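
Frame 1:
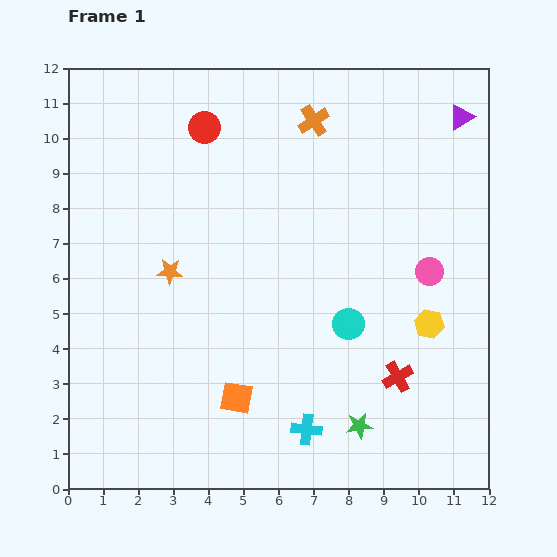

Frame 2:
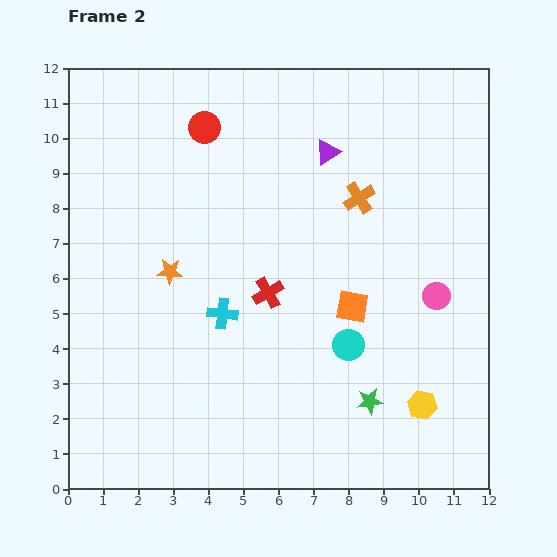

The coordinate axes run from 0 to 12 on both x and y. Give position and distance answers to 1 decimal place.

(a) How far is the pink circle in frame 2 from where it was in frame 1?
0.7

The pink circle moved from (10.3, 6.2) to (10.5, 5.5), a distance of √(0.2² + 0.7²) ≈ 0.7.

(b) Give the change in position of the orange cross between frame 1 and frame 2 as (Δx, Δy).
(1.3, -2.2)

The orange cross was at (7.0, 10.5) in frame 1 and (8.3, 8.3) in frame 2.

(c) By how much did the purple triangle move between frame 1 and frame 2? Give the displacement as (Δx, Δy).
(-3.8, -1.0)

The purple triangle was at (11.2, 10.6) in frame 1 and (7.4, 9.6) in frame 2.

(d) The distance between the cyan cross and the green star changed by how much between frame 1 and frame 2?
+3.4

Distance in frame 1: 1.5. Distance in frame 2: 4.9.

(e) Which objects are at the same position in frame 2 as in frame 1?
the red circle, the orange star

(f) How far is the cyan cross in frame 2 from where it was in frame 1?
4.1

The cyan cross moved from (6.8, 1.7) to (4.4, 5.0), a distance of √(2.4² + 3.3²) ≈ 4.1.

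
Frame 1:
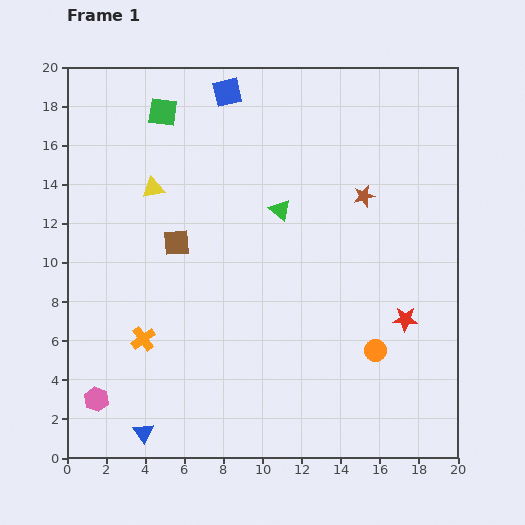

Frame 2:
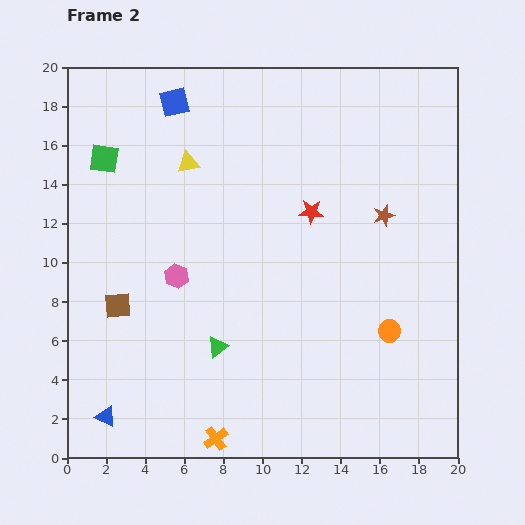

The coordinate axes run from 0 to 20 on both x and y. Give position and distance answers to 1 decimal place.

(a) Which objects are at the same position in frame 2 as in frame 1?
none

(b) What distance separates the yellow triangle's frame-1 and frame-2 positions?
2.2

The yellow triangle moved from (4.4, 13.8) to (6.2, 15.1), a distance of √(1.8² + 1.3²) ≈ 2.2.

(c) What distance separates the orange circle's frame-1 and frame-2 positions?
1.2

The orange circle moved from (15.8, 5.5) to (16.5, 6.5), a distance of √(0.7² + 1.0²) ≈ 1.2.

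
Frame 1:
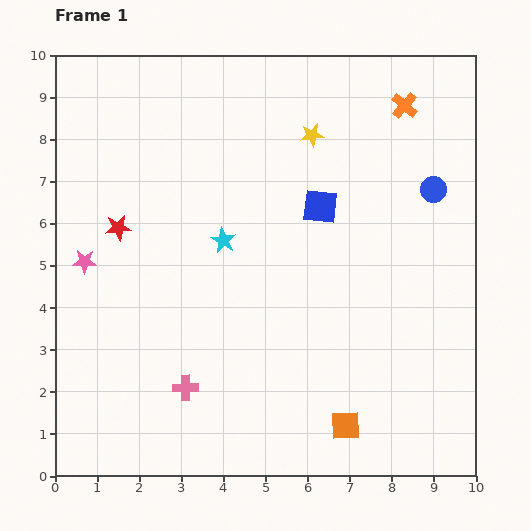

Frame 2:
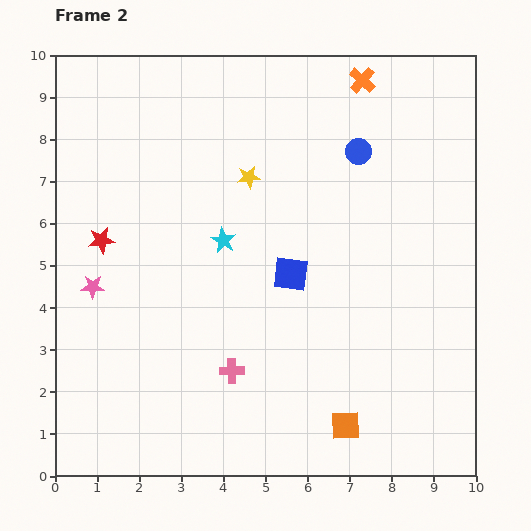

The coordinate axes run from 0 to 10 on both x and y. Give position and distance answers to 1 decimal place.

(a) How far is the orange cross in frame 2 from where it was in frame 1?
1.2

The orange cross moved from (8.3, 8.8) to (7.3, 9.4), a distance of √(1.0² + 0.6²) ≈ 1.2.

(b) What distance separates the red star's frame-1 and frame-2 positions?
0.5

The red star moved from (1.5, 5.9) to (1.1, 5.6), a distance of √(0.4² + 0.3²) ≈ 0.5.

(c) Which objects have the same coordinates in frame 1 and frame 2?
the orange square, the cyan star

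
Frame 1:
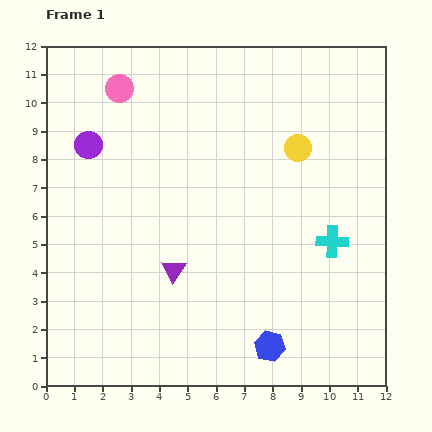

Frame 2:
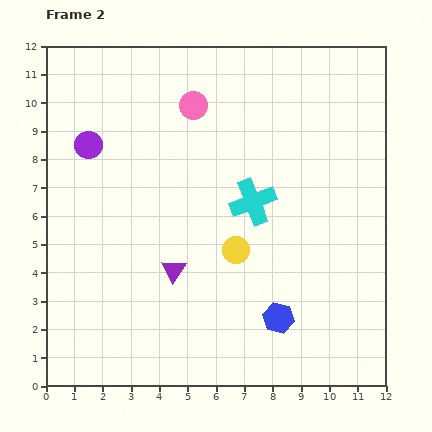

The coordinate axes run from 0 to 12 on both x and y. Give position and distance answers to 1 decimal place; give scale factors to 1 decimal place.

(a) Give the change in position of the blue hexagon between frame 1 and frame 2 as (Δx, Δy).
(0.3, 1.0)

The blue hexagon was at (7.9, 1.4) in frame 1 and (8.2, 2.4) in frame 2.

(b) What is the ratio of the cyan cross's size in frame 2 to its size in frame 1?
1.5×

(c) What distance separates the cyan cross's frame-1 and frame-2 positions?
3.1

The cyan cross moved from (10.1, 5.1) to (7.3, 6.5), a distance of √(2.8² + 1.4²) ≈ 3.1.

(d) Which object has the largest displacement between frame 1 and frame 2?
the yellow circle

(moved 4.2; next 3.1)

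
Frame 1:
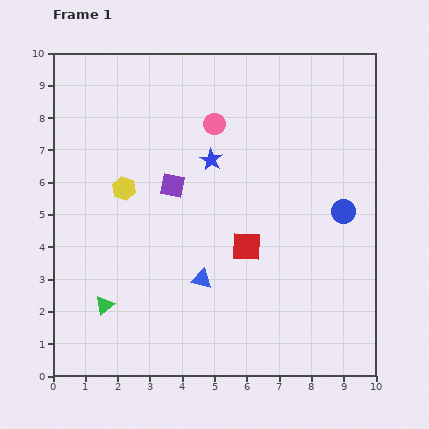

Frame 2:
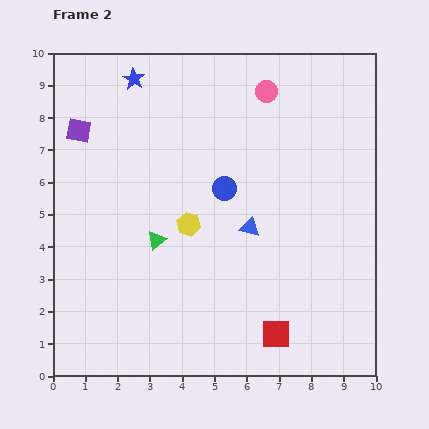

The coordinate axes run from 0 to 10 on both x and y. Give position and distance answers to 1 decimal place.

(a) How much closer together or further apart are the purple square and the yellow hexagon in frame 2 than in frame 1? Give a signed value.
+3.0

Distance in frame 1: 1.5. Distance in frame 2: 4.5.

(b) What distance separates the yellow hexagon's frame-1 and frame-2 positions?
2.3

The yellow hexagon moved from (2.2, 5.8) to (4.2, 4.7), a distance of √(2.0² + 1.1²) ≈ 2.3.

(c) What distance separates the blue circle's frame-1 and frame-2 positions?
3.8

The blue circle moved from (9.0, 5.1) to (5.3, 5.8), a distance of √(3.7² + 0.7²) ≈ 3.8.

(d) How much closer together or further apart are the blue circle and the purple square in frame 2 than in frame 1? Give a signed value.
-0.6

Distance in frame 1: 5.4. Distance in frame 2: 4.8.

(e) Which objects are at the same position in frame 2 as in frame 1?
none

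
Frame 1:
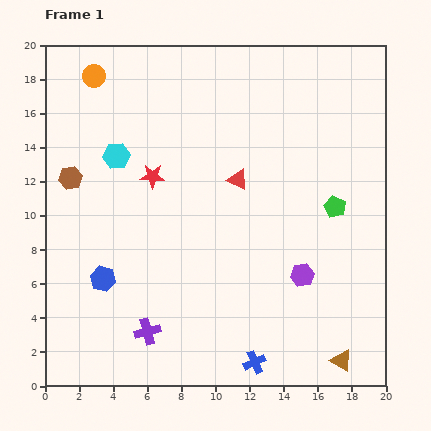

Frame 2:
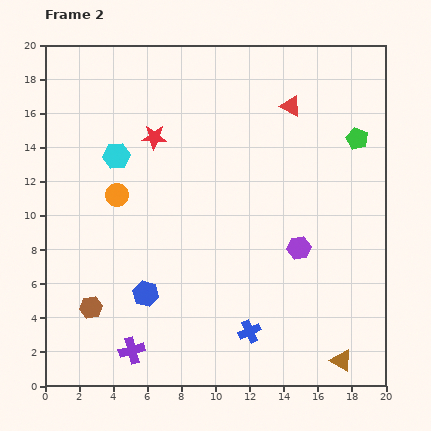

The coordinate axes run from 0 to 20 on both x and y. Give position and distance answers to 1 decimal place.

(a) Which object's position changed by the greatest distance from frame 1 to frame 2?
the brown hexagon

(moved 7.7; next 7.1)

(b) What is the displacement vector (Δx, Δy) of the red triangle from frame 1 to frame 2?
(3.1, 4.3)

The red triangle was at (11.3, 12.1) in frame 1 and (14.4, 16.4) in frame 2.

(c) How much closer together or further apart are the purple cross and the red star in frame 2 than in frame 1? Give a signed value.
+3.5

Distance in frame 1: 9.1. Distance in frame 2: 12.6.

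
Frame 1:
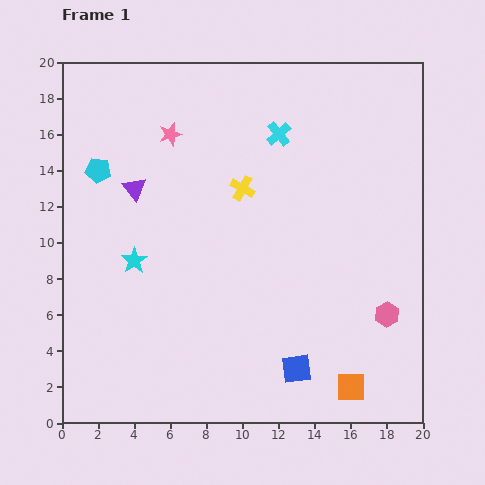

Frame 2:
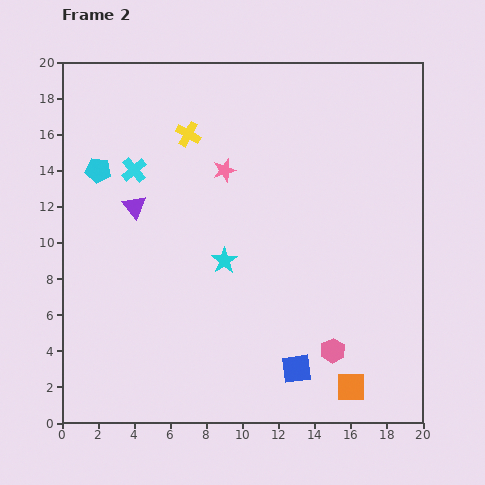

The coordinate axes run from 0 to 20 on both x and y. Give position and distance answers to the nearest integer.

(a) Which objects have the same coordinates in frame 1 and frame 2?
the orange square, the cyan pentagon, the blue square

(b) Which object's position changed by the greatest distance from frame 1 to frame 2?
the cyan cross

(moved 8; next 5)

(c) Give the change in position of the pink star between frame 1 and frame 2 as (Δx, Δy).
(3, -2)

The pink star was at (6, 16) in frame 1 and (9, 14) in frame 2.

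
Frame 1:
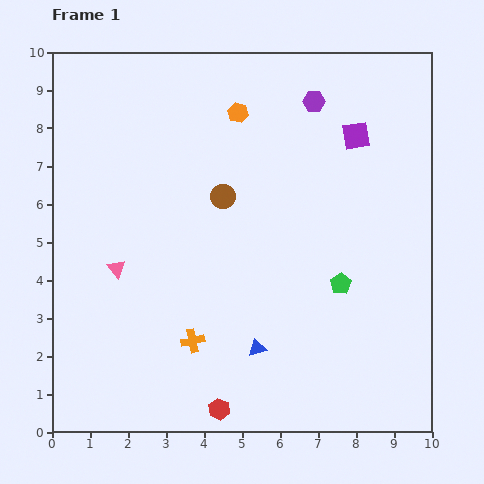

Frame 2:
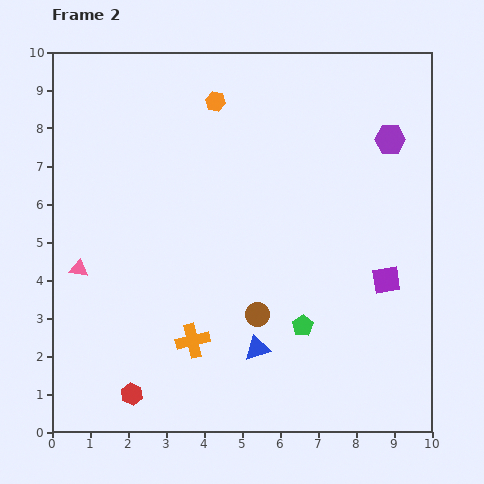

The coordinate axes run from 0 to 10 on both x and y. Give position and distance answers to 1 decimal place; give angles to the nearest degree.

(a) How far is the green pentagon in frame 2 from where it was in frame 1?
1.5

The green pentagon moved from (7.6, 3.9) to (6.6, 2.8), a distance of √(1.0² + 1.1²) ≈ 1.5.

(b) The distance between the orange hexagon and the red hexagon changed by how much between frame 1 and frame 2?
+0.2

Distance in frame 1: 7.8. Distance in frame 2: 8.0.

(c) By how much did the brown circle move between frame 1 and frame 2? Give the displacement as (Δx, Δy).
(0.9, -3.1)

The brown circle was at (4.5, 6.2) in frame 1 and (5.4, 3.1) in frame 2.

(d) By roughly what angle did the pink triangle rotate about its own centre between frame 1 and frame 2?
44° counter-clockwise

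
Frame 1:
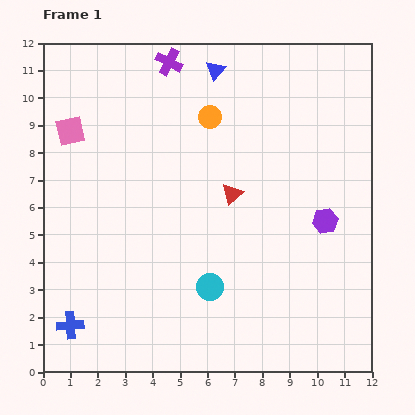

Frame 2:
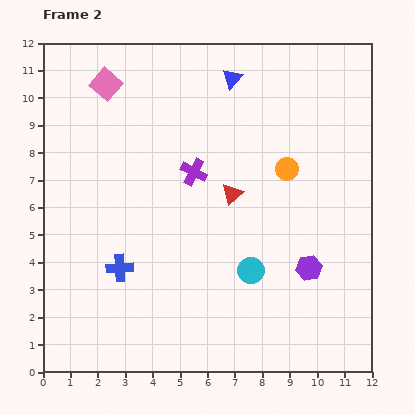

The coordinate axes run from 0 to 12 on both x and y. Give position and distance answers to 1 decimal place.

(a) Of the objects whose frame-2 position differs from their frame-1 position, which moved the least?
the blue triangle

(moved 0.7)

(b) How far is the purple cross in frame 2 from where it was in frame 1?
4.1

The purple cross moved from (4.6, 11.3) to (5.5, 7.3), a distance of √(0.9² + 4.0²) ≈ 4.1.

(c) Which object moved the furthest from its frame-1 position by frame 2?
the purple cross

(moved 4.1; next 3.4)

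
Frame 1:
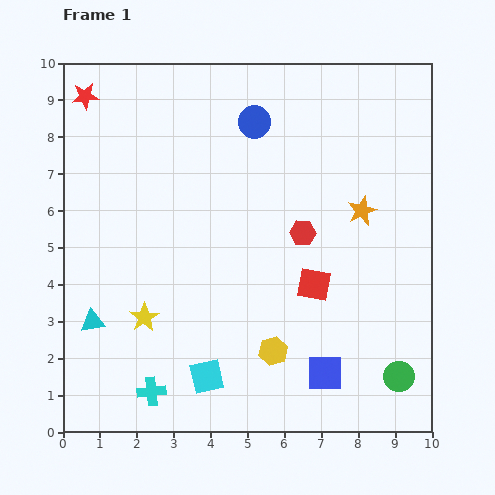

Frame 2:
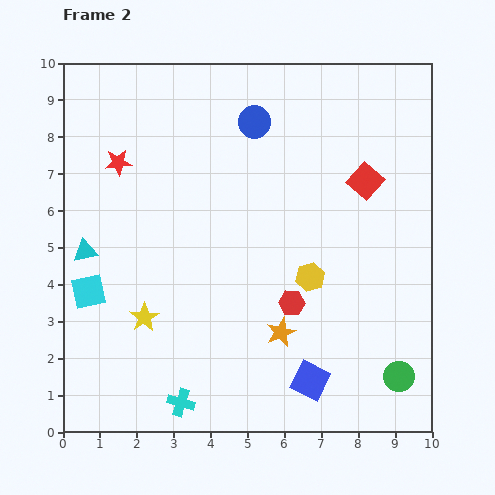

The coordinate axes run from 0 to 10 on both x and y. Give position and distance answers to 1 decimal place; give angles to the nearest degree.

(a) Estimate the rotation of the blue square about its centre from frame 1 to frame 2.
27° clockwise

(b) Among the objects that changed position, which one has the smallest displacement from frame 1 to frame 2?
the blue square

(moved 0.4)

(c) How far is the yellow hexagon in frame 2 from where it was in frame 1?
2.2

The yellow hexagon moved from (5.7, 2.2) to (6.7, 4.2), a distance of √(1.0² + 2.0²) ≈ 2.2.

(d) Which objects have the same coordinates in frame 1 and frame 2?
the blue circle, the yellow star, the green circle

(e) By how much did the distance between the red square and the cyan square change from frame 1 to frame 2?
+4.3

Distance in frame 1: 3.8. Distance in frame 2: 8.1.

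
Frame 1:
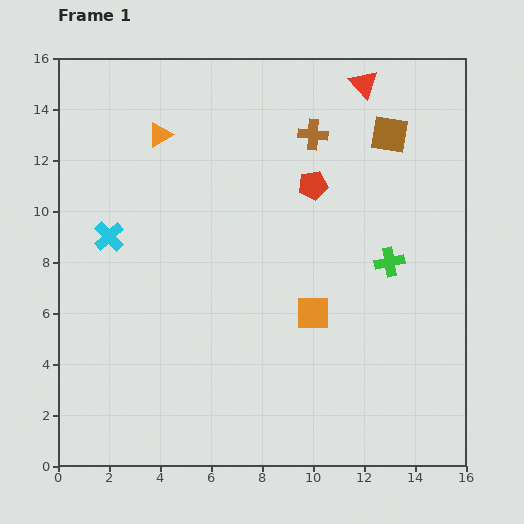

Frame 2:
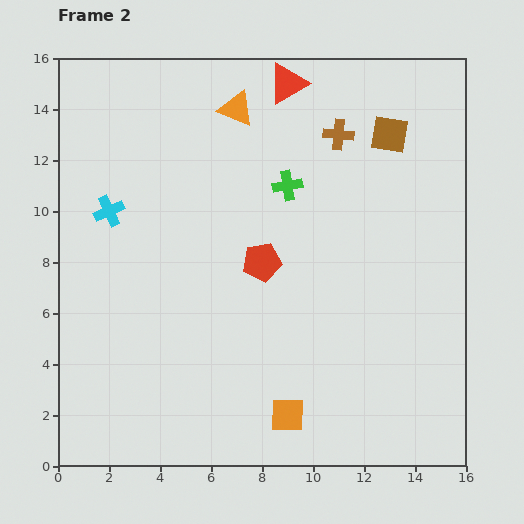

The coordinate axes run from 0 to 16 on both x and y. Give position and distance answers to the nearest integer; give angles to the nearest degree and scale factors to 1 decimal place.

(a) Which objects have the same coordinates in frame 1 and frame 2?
the brown square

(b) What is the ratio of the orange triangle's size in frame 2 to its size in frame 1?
1.5×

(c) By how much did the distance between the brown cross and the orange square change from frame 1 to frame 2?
+4

Distance in frame 1: 7. Distance in frame 2: 11.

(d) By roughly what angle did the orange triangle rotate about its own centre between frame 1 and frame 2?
53° clockwise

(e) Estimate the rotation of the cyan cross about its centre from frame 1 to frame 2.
17° clockwise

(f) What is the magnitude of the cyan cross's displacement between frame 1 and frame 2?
1

The cyan cross moved from (2, 9) to (2, 10), a distance of √(0² + 1²) ≈ 1.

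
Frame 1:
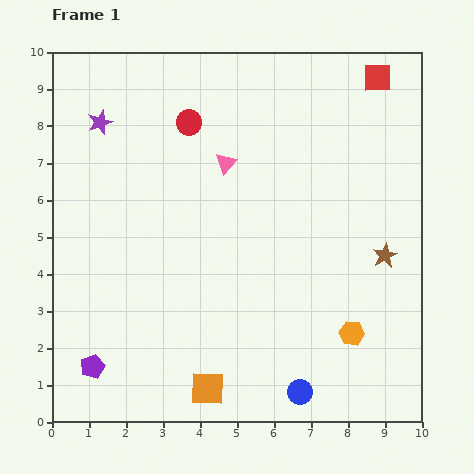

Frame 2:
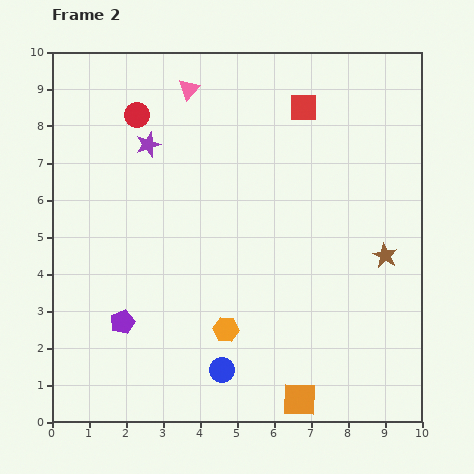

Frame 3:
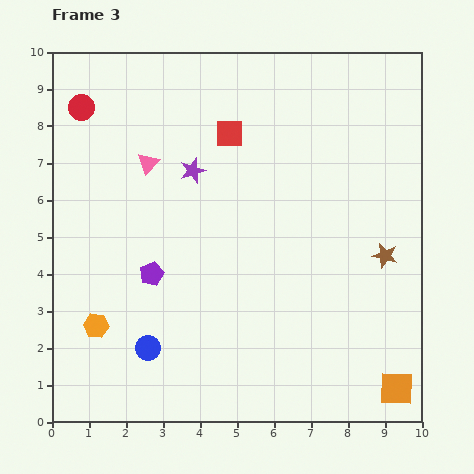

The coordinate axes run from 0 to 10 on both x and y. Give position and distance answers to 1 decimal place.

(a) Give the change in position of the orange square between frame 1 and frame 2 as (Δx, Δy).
(2.5, -0.3)

The orange square was at (4.2, 0.9) in frame 1 and (6.7, 0.6) in frame 2.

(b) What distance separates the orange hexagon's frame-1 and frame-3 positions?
6.9

The orange hexagon moved from (8.1, 2.4) to (1.2, 2.6), a distance of √(6.9² + 0.2²) ≈ 6.9.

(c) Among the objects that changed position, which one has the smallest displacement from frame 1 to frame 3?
the pink triangle

(moved 2.1)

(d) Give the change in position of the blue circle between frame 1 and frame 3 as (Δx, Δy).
(-4.1, 1.2)

The blue circle was at (6.7, 0.8) in frame 1 and (2.6, 2.0) in frame 3.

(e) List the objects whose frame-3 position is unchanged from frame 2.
the brown star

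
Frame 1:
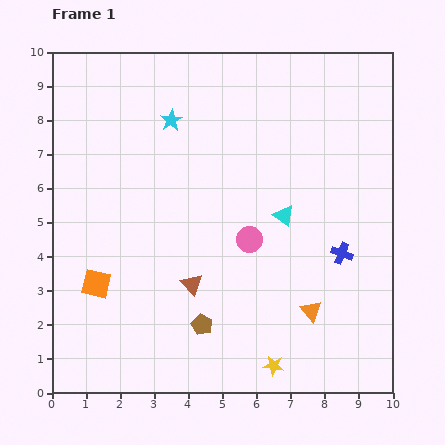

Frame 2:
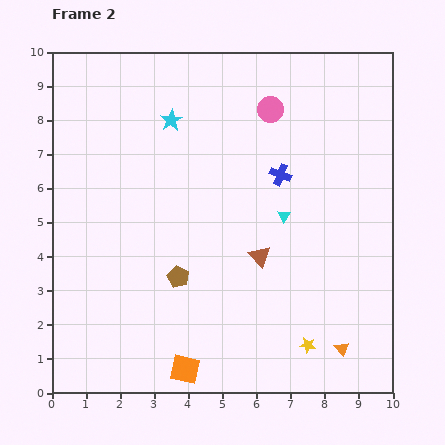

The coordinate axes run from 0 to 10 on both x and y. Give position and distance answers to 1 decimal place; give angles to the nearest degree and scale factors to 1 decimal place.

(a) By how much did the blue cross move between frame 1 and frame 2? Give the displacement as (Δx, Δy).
(-1.8, 2.3)

The blue cross was at (8.5, 4.1) in frame 1 and (6.7, 6.4) in frame 2.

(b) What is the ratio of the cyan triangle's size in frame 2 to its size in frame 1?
0.6×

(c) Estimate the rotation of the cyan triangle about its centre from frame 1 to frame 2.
28° clockwise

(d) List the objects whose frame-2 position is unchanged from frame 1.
the cyan star, the cyan triangle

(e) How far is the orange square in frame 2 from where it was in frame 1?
3.6

The orange square moved from (1.3, 3.2) to (3.9, 0.7), a distance of √(2.6² + 2.5²) ≈ 3.6.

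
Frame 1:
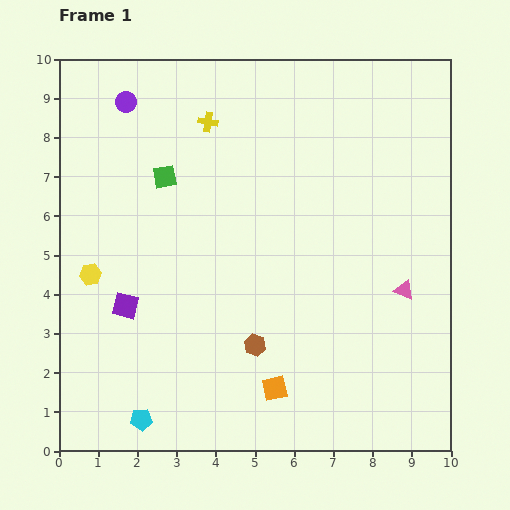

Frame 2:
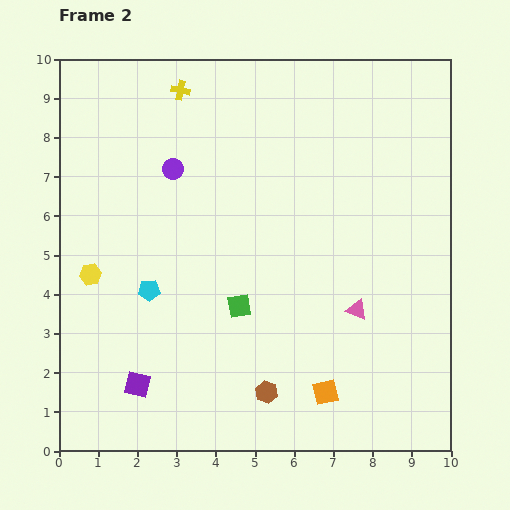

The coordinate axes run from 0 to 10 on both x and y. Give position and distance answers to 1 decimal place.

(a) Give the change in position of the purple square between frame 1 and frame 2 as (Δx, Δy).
(0.3, -2.0)

The purple square was at (1.7, 3.7) in frame 1 and (2.0, 1.7) in frame 2.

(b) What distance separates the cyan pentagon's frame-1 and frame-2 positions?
3.3

The cyan pentagon moved from (2.1, 0.8) to (2.3, 4.1), a distance of √(0.2² + 3.3²) ≈ 3.3.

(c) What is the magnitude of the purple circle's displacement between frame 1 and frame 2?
2.1

The purple circle moved from (1.7, 8.9) to (2.9, 7.2), a distance of √(1.2² + 1.7²) ≈ 2.1.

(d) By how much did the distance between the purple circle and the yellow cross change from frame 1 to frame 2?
-0.2

Distance in frame 1: 2.2. Distance in frame 2: 2.0.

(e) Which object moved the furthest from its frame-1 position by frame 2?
the green square

(moved 3.8; next 3.3)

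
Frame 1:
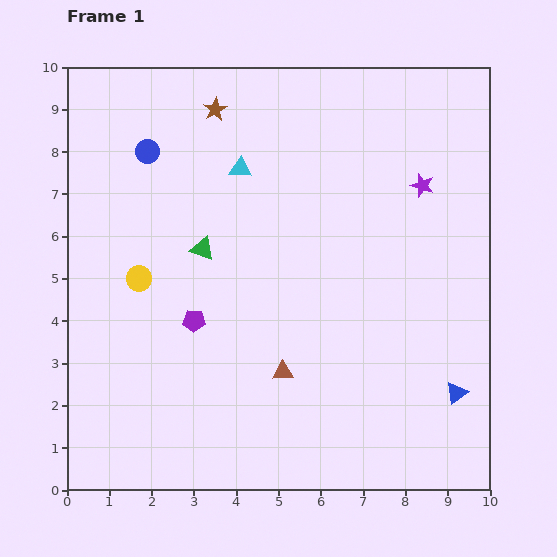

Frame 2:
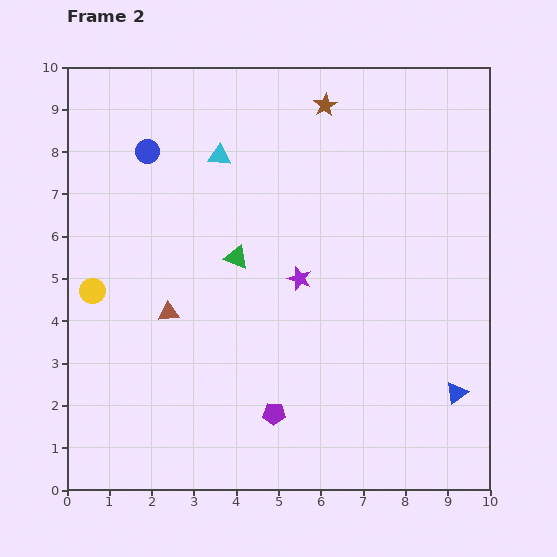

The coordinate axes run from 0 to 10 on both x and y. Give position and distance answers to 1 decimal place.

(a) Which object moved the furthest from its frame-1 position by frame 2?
the purple star

(moved 3.6; next 3.0)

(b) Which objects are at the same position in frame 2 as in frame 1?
the blue triangle, the blue circle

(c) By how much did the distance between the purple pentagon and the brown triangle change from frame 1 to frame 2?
+1.1

Distance in frame 1: 2.4. Distance in frame 2: 3.5.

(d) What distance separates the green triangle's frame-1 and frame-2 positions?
0.8

The green triangle moved from (3.2, 5.7) to (4.0, 5.5), a distance of √(0.8² + 0.2²) ≈ 0.8.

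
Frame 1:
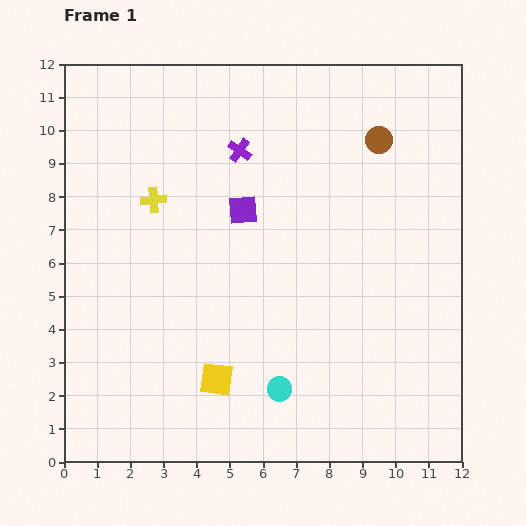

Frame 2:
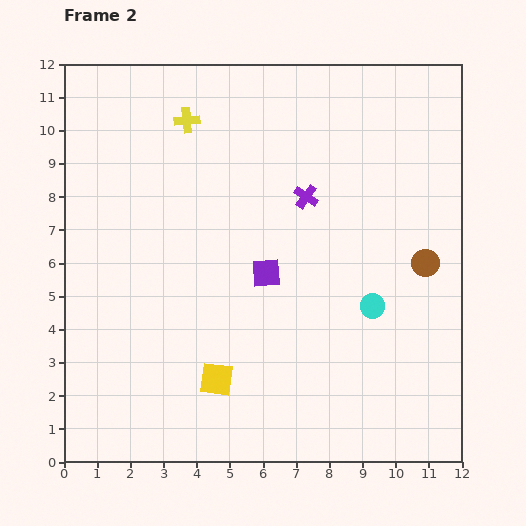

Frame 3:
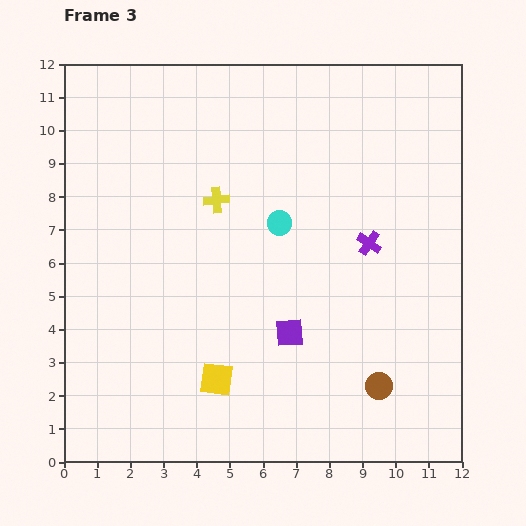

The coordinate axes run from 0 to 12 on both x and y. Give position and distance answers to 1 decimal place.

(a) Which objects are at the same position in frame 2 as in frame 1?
the yellow square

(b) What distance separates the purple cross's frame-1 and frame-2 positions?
2.4

The purple cross moved from (5.3, 9.4) to (7.3, 8.0), a distance of √(2.0² + 1.4²) ≈ 2.4.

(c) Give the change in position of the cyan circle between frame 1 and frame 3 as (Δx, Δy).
(0.0, 5.0)

The cyan circle was at (6.5, 2.2) in frame 1 and (6.5, 7.2) in frame 3.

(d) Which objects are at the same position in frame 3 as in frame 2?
the yellow square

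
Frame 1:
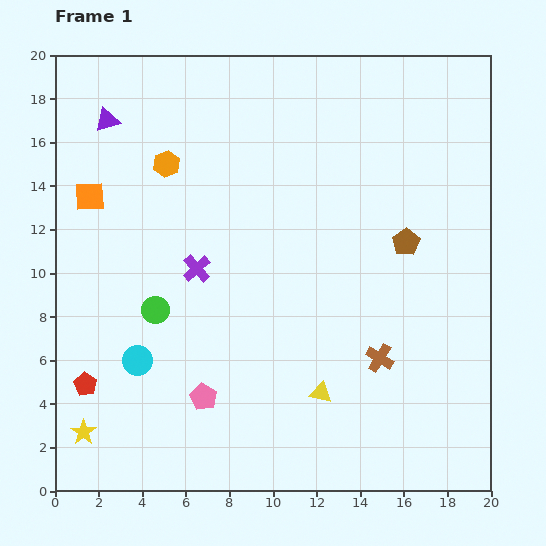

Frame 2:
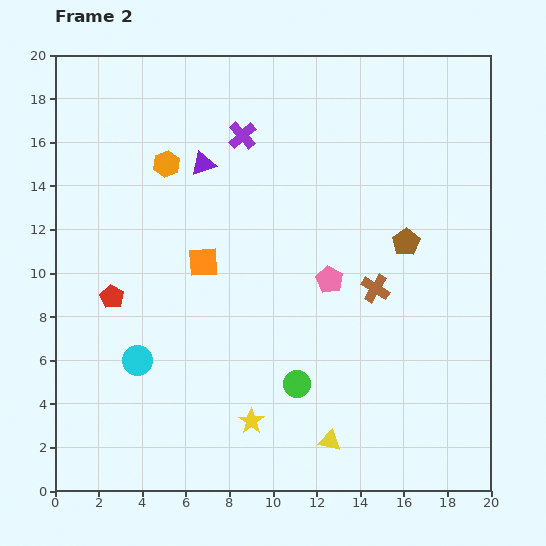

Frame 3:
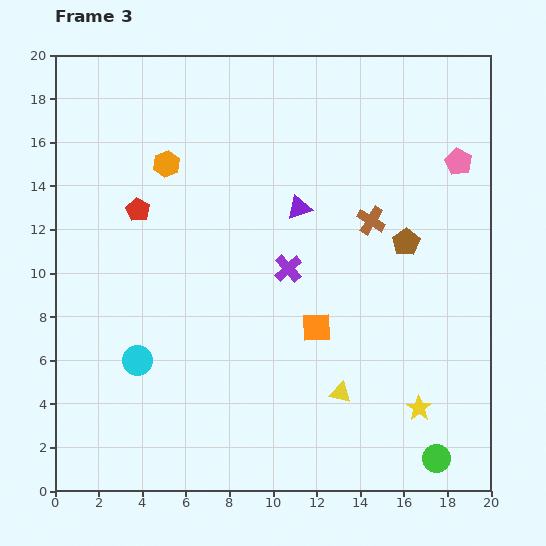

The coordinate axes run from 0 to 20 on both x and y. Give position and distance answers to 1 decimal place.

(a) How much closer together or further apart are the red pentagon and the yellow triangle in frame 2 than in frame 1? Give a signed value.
+1.2

Distance in frame 1: 10.8. Distance in frame 2: 12.0.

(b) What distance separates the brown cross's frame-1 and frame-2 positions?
3.2

The brown cross moved from (14.9, 6.1) to (14.7, 9.3), a distance of √(0.2² + 3.2²) ≈ 3.2.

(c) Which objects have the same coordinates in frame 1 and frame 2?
the brown pentagon, the orange hexagon, the cyan circle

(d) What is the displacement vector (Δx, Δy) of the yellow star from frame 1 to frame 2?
(7.7, 0.5)

The yellow star was at (1.3, 2.7) in frame 1 and (9.0, 3.2) in frame 2.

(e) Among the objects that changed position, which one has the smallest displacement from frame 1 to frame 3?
the yellow triangle

(moved 0.9)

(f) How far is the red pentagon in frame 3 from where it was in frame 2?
4.2

The red pentagon moved from (2.6, 8.9) to (3.8, 12.9), a distance of √(1.2² + 4.0²) ≈ 4.2.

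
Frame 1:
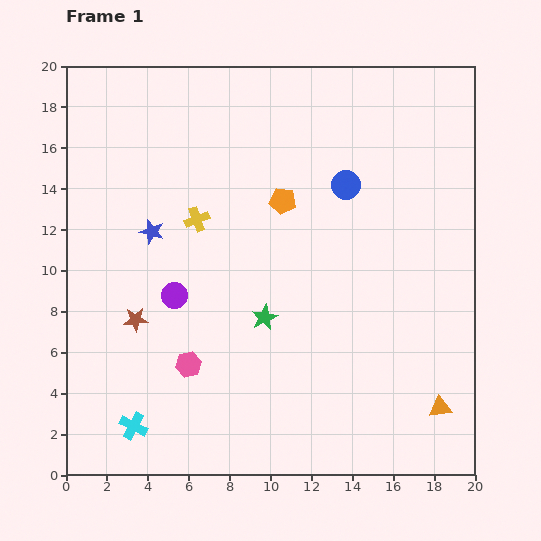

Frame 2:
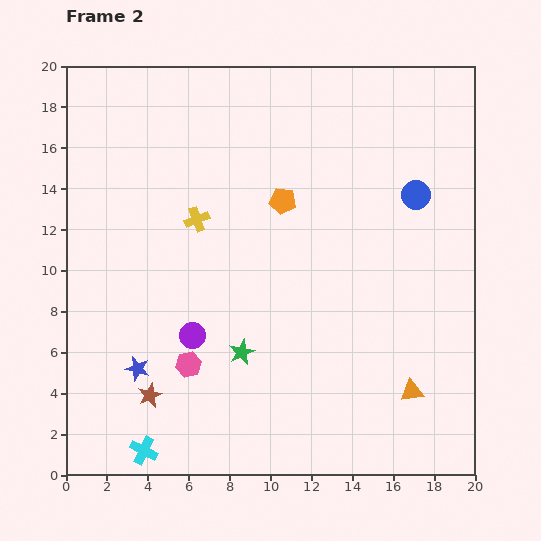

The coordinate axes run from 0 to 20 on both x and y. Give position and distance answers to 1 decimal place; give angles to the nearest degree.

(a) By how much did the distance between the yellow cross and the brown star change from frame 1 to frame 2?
+3.2

Distance in frame 1: 5.7. Distance in frame 2: 8.9.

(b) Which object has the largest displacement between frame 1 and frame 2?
the blue star

(moved 6.7; next 3.8)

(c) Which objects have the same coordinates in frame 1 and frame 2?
the yellow cross, the orange pentagon, the pink hexagon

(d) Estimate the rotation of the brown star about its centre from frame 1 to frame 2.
20° counter-clockwise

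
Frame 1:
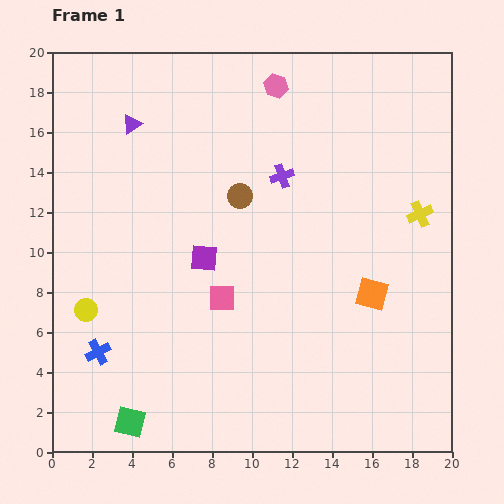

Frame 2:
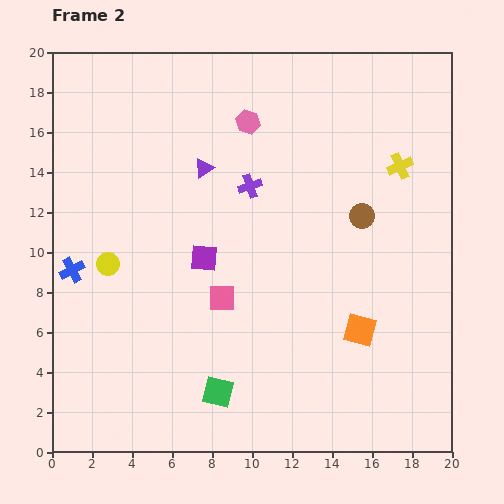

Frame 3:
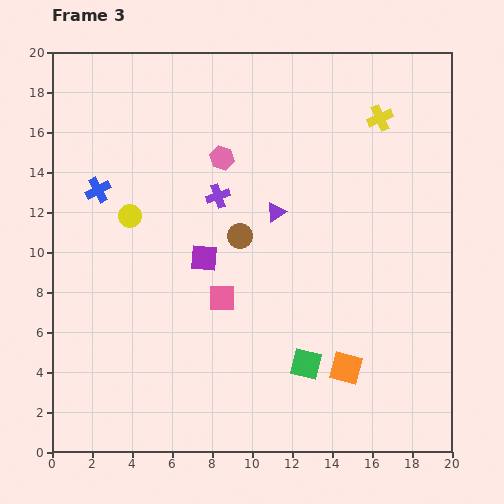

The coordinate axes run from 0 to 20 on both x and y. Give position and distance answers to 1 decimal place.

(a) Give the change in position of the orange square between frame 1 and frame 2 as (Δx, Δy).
(-0.6, -1.8)

The orange square was at (16.0, 7.9) in frame 1 and (15.4, 6.1) in frame 2.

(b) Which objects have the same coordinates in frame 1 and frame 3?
the pink square, the purple square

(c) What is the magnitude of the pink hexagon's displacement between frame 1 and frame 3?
4.5

The pink hexagon moved from (11.2, 18.3) to (8.5, 14.7), a distance of √(2.7² + 3.6²) ≈ 4.5.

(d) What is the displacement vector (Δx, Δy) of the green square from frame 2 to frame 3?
(4.4, 1.4)

The green square was at (8.3, 3.0) in frame 2 and (12.7, 4.4) in frame 3.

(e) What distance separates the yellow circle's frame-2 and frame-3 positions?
2.6

The yellow circle moved from (2.8, 9.4) to (3.9, 11.8), a distance of √(1.1² + 2.4²) ≈ 2.6.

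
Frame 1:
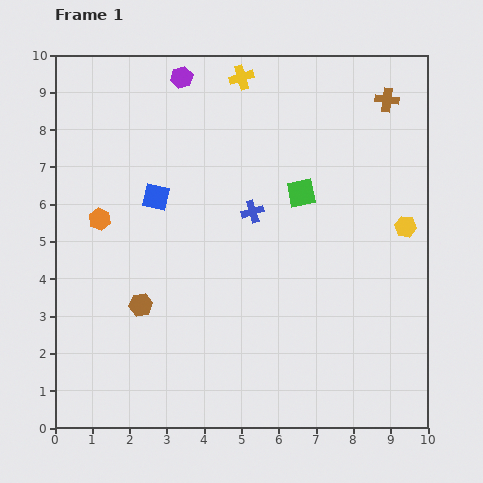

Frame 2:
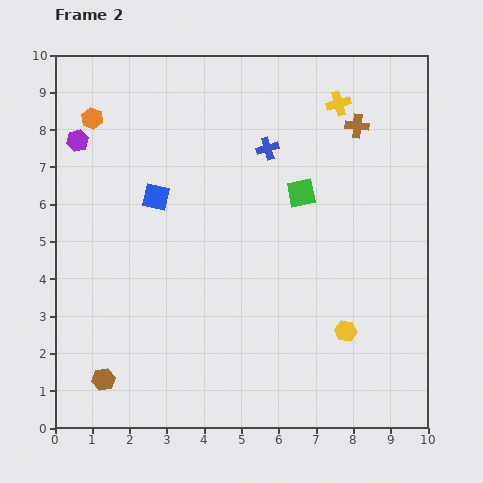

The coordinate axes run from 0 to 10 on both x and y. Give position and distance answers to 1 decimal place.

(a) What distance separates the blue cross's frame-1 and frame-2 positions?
1.7

The blue cross moved from (5.3, 5.8) to (5.7, 7.5), a distance of √(0.4² + 1.7²) ≈ 1.7.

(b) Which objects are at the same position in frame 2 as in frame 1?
the blue square, the green square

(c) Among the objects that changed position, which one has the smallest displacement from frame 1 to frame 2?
the brown cross

(moved 1.1)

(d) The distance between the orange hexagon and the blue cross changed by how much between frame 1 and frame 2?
+0.7

Distance in frame 1: 4.1. Distance in frame 2: 4.8.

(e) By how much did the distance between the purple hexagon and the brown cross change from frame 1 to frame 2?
+2.0

Distance in frame 1: 5.5. Distance in frame 2: 7.5.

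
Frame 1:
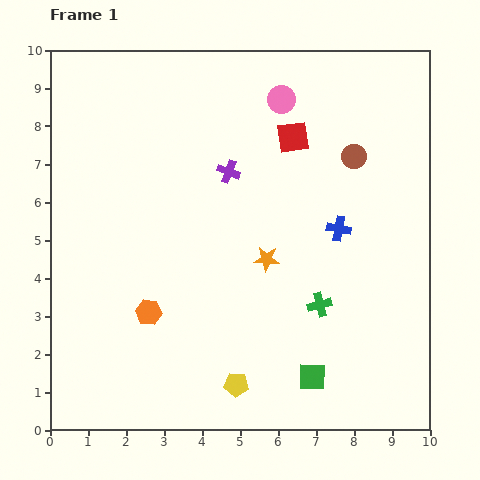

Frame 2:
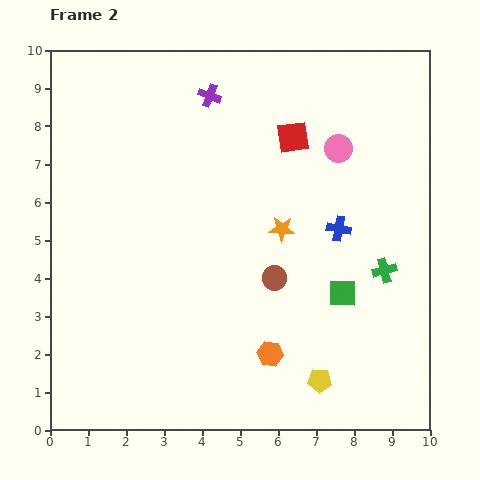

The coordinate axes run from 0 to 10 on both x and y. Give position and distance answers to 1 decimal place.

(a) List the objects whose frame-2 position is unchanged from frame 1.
the blue cross, the red square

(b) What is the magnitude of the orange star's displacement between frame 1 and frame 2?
0.9

The orange star moved from (5.7, 4.5) to (6.1, 5.3), a distance of √(0.4² + 0.8²) ≈ 0.9.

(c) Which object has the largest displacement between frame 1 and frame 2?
the brown circle

(moved 3.8; next 3.4)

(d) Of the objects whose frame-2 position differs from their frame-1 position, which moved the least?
the orange star

(moved 0.9)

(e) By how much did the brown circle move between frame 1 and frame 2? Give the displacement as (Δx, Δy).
(-2.1, -3.2)

The brown circle was at (8.0, 7.2) in frame 1 and (5.9, 4.0) in frame 2.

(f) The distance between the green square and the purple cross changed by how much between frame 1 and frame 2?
+0.5

Distance in frame 1: 5.8. Distance in frame 2: 6.3.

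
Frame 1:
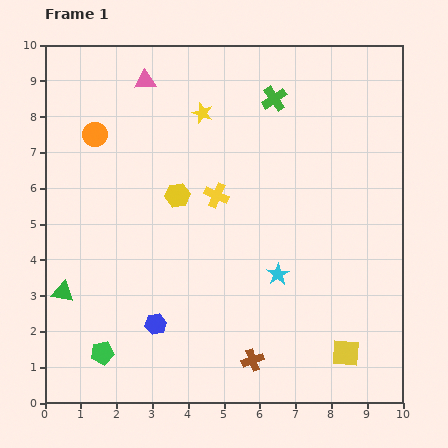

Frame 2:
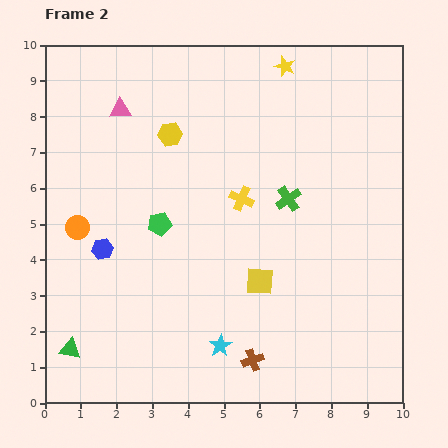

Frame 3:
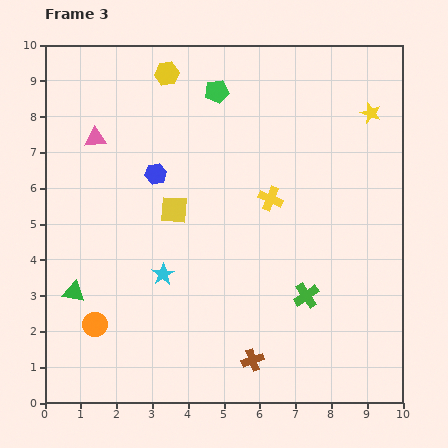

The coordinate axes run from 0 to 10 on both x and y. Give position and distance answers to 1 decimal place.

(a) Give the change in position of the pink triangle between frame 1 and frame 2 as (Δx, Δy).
(-0.7, -0.8)

The pink triangle was at (2.8, 9.0) in frame 1 and (2.1, 8.2) in frame 2.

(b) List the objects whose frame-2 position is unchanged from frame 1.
the brown cross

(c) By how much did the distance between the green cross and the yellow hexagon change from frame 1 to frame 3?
+3.5

Distance in frame 1: 3.8. Distance in frame 3: 7.3.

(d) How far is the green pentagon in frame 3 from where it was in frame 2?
4.0

The green pentagon moved from (3.2, 5.0) to (4.8, 8.7), a distance of √(1.6² + 3.7²) ≈ 4.0.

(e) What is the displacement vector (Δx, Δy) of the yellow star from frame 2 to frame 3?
(2.4, -1.3)

The yellow star was at (6.7, 9.4) in frame 2 and (9.1, 8.1) in frame 3.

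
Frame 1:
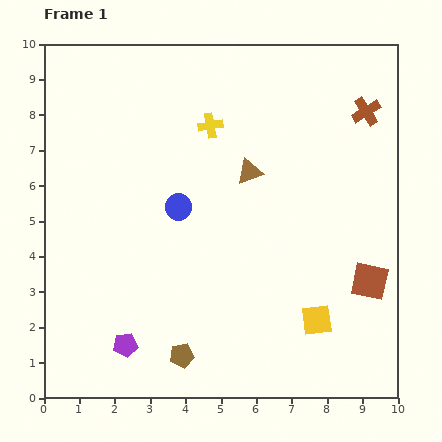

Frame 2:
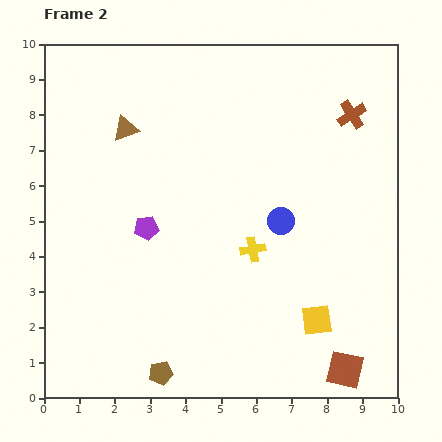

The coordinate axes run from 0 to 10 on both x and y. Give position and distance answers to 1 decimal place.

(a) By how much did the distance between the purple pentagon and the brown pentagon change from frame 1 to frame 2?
+2.5

Distance in frame 1: 1.6. Distance in frame 2: 4.1.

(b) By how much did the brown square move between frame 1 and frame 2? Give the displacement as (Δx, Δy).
(-0.7, -2.5)

The brown square was at (9.2, 3.3) in frame 1 and (8.5, 0.8) in frame 2.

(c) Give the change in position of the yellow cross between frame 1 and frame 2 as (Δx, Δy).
(1.2, -3.5)

The yellow cross was at (4.7, 7.7) in frame 1 and (5.9, 4.2) in frame 2.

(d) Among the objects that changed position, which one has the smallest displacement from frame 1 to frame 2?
the brown cross

(moved 0.4)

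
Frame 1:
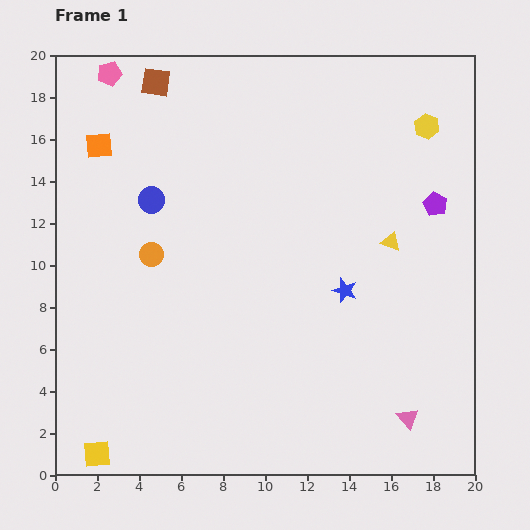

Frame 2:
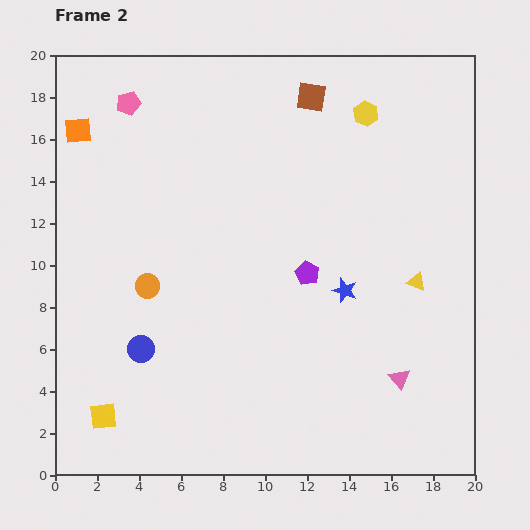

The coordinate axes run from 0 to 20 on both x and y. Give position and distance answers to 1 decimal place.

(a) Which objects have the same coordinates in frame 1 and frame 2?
the blue star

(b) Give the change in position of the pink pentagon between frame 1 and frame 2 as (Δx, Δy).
(0.9, -1.4)

The pink pentagon was at (2.6, 19.1) in frame 1 and (3.5, 17.7) in frame 2.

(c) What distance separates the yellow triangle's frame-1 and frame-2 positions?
2.2

The yellow triangle moved from (16.0, 11.1) to (17.2, 9.2), a distance of √(1.2² + 1.9²) ≈ 2.2.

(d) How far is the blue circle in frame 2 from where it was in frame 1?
7.1

The blue circle moved from (4.6, 13.1) to (4.1, 6.0), a distance of √(0.5² + 7.1²) ≈ 7.1.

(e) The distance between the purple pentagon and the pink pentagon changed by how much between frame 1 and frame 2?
-5.0

Distance in frame 1: 16.7. Distance in frame 2: 11.7.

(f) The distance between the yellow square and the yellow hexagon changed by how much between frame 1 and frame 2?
-3.0

Distance in frame 1: 22.1. Distance in frame 2: 19.1.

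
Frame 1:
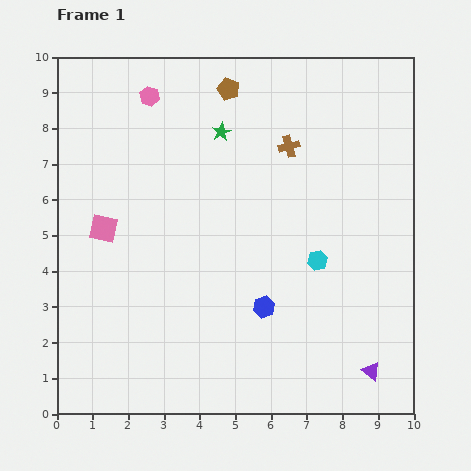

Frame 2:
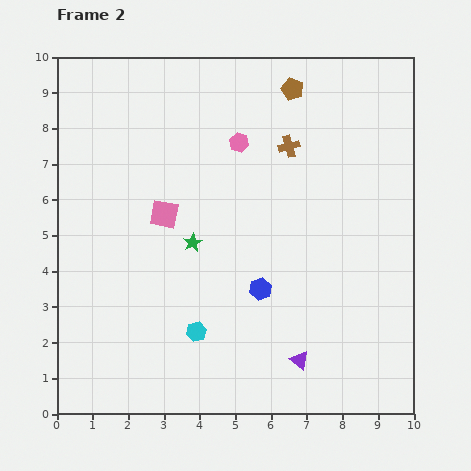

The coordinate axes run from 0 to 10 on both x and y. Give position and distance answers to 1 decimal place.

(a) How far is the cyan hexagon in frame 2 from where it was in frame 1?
3.9

The cyan hexagon moved from (7.3, 4.3) to (3.9, 2.3), a distance of √(3.4² + 2.0²) ≈ 3.9.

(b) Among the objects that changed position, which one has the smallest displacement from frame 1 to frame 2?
the blue hexagon

(moved 0.5)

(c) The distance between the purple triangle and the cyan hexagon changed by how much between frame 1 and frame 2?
-0.4

Distance in frame 1: 3.4. Distance in frame 2: 3.0.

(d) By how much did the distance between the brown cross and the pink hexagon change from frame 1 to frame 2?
-2.7

Distance in frame 1: 4.1. Distance in frame 2: 1.4.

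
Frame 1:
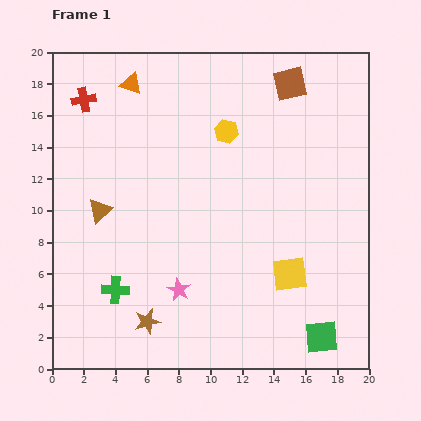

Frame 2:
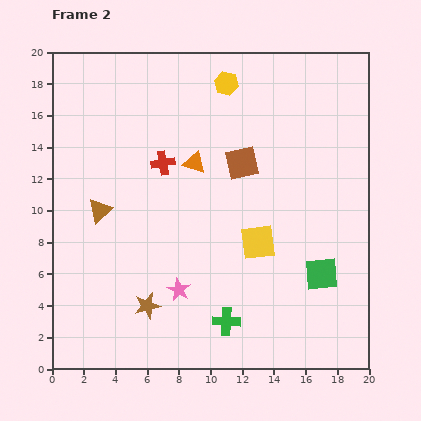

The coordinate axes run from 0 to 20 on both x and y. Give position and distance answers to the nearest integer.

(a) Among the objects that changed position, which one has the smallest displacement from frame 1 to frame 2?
the brown star

(moved 1)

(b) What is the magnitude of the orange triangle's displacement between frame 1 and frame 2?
6

The orange triangle moved from (5, 18) to (9, 13), a distance of √(4² + 5²) ≈ 6.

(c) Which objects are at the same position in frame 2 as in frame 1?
the pink star, the brown triangle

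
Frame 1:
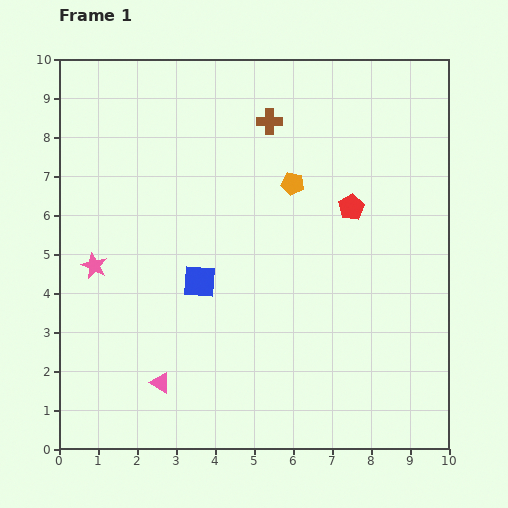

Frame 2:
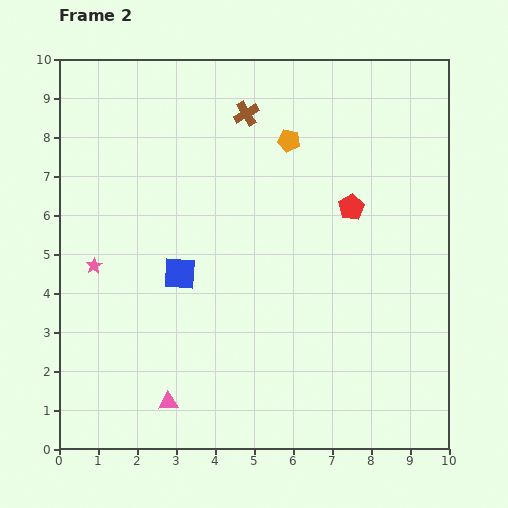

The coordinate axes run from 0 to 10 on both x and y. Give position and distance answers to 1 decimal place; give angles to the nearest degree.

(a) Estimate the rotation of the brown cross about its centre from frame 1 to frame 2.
29° counter-clockwise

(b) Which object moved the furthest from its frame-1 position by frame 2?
the orange pentagon

(moved 1.1; next 0.6)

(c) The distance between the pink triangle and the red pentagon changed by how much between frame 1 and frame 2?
+0.2

Distance in frame 1: 6.7. Distance in frame 2: 6.9.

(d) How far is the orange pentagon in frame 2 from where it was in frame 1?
1.1

The orange pentagon moved from (6.0, 6.8) to (5.9, 7.9), a distance of √(0.1² + 1.1²) ≈ 1.1.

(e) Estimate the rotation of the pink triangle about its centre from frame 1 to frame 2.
32° counter-clockwise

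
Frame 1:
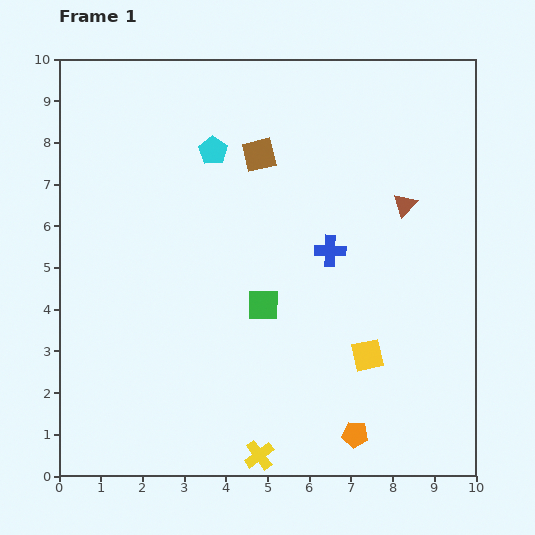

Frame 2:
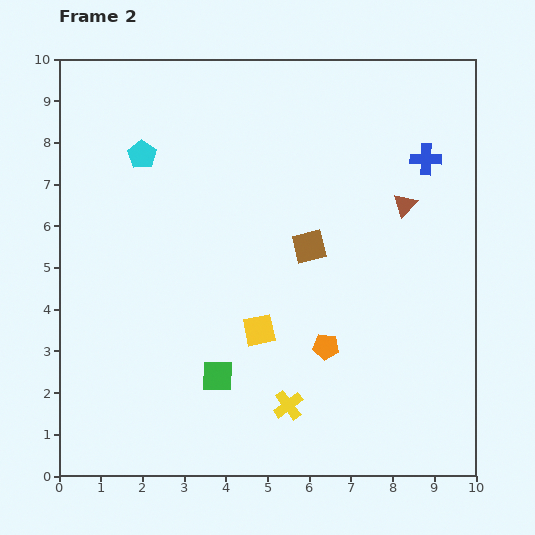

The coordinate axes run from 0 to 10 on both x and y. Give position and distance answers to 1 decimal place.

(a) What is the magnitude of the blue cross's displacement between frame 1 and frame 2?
3.2

The blue cross moved from (6.5, 5.4) to (8.8, 7.6), a distance of √(2.3² + 2.2²) ≈ 3.2.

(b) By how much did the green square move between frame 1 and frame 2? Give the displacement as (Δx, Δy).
(-1.1, -1.7)

The green square was at (4.9, 4.1) in frame 1 and (3.8, 2.4) in frame 2.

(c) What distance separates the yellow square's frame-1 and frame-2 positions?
2.7

The yellow square moved from (7.4, 2.9) to (4.8, 3.5), a distance of √(2.6² + 0.6²) ≈ 2.7.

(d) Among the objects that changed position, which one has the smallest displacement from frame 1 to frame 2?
the yellow cross

(moved 1.4)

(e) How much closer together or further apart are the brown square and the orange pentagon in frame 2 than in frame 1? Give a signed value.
-4.7

Distance in frame 1: 7.1. Distance in frame 2: 2.4.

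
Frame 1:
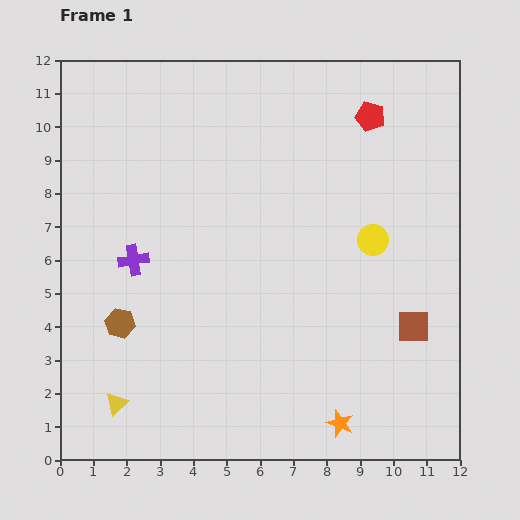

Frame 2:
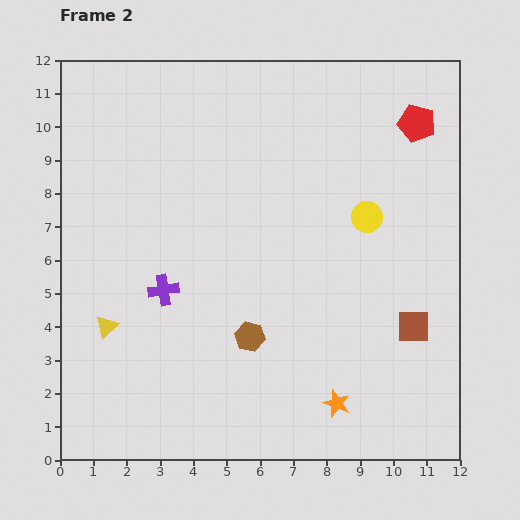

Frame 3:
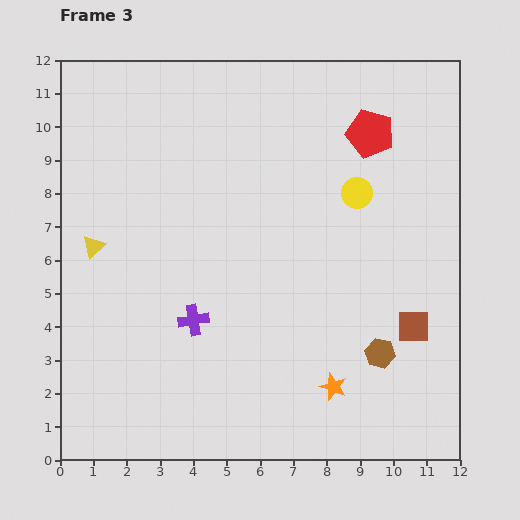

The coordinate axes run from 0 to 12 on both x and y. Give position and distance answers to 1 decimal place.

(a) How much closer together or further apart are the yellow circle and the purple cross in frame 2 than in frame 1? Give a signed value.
-0.7

Distance in frame 1: 7.2. Distance in frame 2: 6.5.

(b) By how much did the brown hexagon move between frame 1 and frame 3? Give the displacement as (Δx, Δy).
(7.8, -0.9)

The brown hexagon was at (1.8, 4.1) in frame 1 and (9.6, 3.2) in frame 3.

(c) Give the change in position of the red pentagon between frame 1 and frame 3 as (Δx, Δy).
(0.0, -0.5)

The red pentagon was at (9.3, 10.3) in frame 1 and (9.3, 9.8) in frame 3.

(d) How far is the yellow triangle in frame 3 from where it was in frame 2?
2.4

The yellow triangle moved from (1.4, 4.0) to (1.0, 6.4), a distance of √(0.4² + 2.4²) ≈ 2.4.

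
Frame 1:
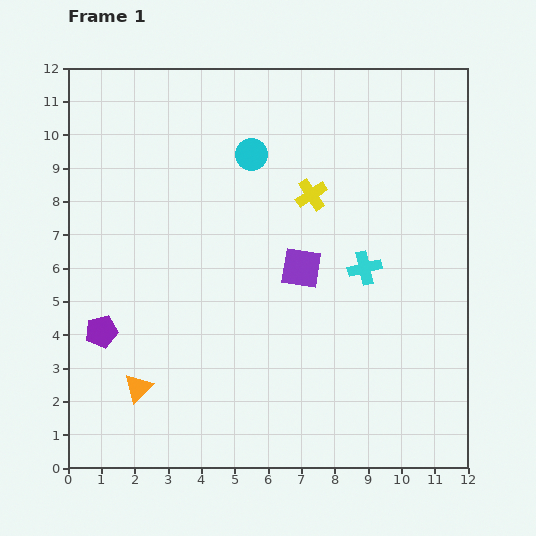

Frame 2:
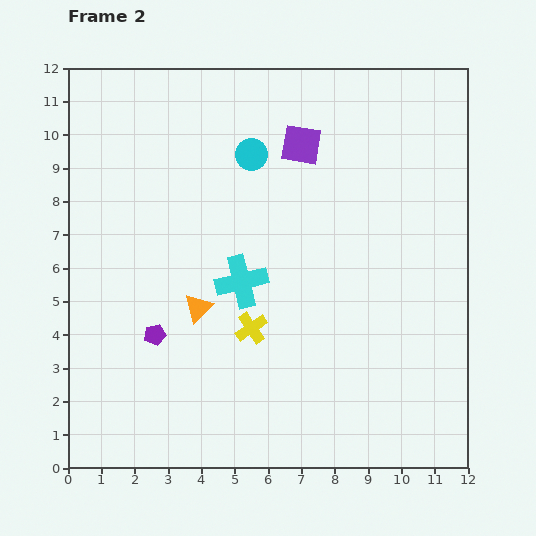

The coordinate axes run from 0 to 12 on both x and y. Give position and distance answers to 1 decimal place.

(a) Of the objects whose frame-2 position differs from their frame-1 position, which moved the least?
the purple pentagon

(moved 1.6)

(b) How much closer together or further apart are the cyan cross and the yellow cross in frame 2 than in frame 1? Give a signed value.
-1.3

Distance in frame 1: 2.7. Distance in frame 2: 1.4.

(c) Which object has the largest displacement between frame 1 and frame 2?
the yellow cross

(moved 4.4; next 3.7)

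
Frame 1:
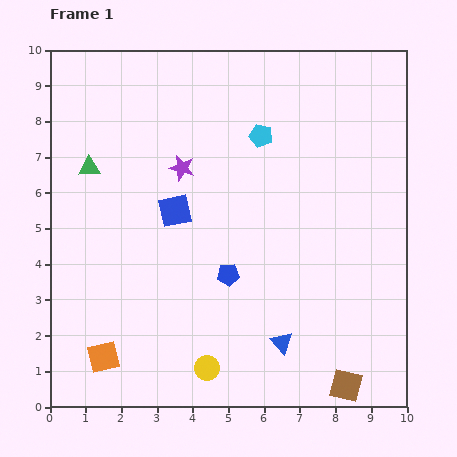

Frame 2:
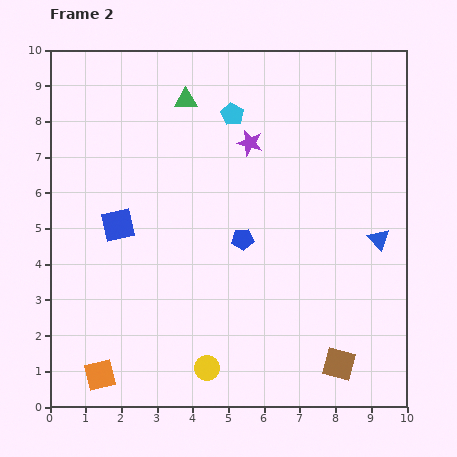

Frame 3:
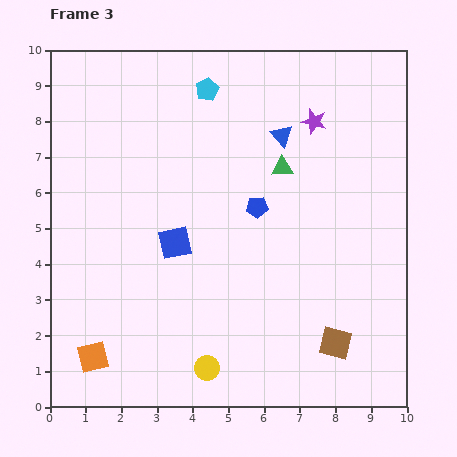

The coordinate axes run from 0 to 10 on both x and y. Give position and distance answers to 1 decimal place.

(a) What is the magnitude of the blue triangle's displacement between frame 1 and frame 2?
4.0

The blue triangle moved from (6.5, 1.8) to (9.2, 4.7), a distance of √(2.7² + 2.9²) ≈ 4.0.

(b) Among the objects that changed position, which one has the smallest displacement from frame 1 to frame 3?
the orange square

(moved 0.3)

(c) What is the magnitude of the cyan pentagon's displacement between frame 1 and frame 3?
2.0

The cyan pentagon moved from (5.9, 7.6) to (4.4, 8.9), a distance of √(1.5² + 1.3²) ≈ 2.0.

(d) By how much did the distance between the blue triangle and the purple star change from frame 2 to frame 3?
-3.5

Distance in frame 2: 4.5. Distance in frame 3: 1.0.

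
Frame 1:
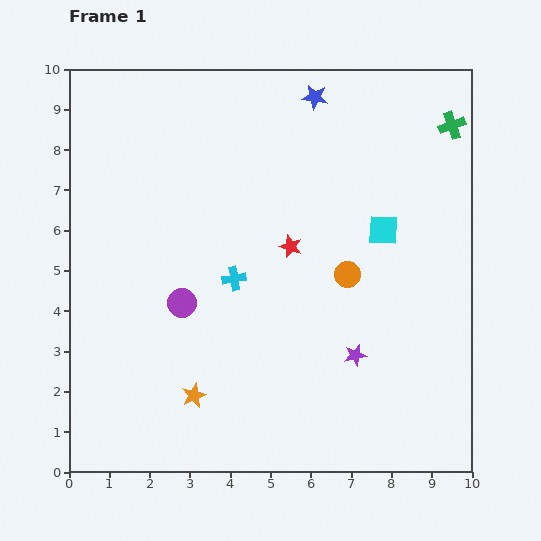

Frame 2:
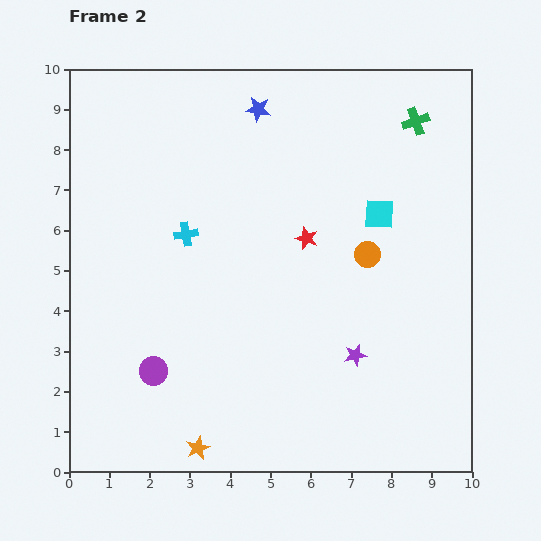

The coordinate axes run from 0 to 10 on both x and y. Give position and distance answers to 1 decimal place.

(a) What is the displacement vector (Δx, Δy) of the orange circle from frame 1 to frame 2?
(0.5, 0.5)

The orange circle was at (6.9, 4.9) in frame 1 and (7.4, 5.4) in frame 2.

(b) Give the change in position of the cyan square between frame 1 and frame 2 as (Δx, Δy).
(-0.1, 0.4)

The cyan square was at (7.8, 6.0) in frame 1 and (7.7, 6.4) in frame 2.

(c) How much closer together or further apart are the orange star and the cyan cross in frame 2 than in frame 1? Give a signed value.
+2.2

Distance in frame 1: 3.1. Distance in frame 2: 5.3.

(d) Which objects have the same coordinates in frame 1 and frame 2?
the purple star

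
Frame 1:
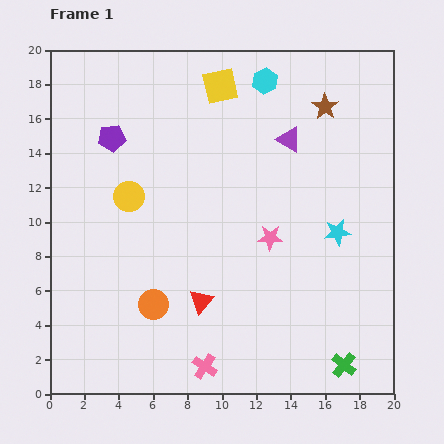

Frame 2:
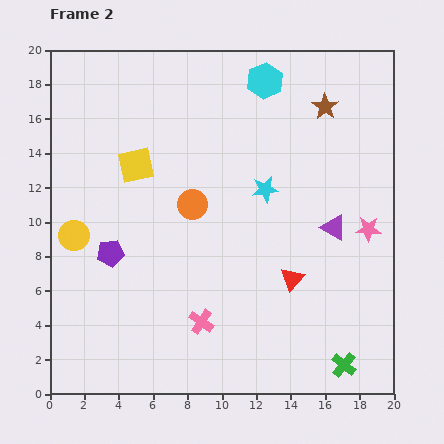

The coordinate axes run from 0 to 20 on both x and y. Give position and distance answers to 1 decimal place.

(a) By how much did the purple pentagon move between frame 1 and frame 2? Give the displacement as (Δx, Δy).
(-0.1, -6.7)

The purple pentagon was at (3.6, 14.9) in frame 1 and (3.5, 8.2) in frame 2.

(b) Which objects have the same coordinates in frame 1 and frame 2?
the green cross, the cyan hexagon, the brown star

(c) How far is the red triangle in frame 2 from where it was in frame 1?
5.5

The red triangle moved from (8.8, 5.4) to (14.1, 6.7), a distance of √(5.3² + 1.3²) ≈ 5.5.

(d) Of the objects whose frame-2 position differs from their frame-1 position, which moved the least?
the pink cross

(moved 2.6)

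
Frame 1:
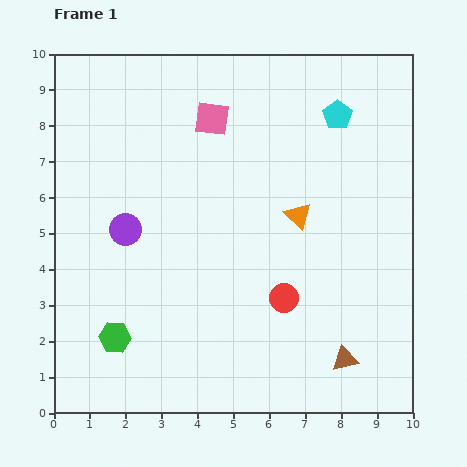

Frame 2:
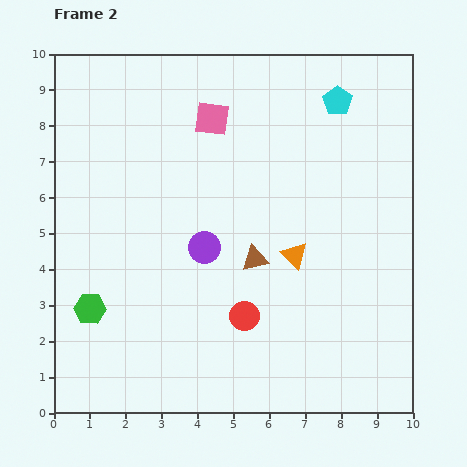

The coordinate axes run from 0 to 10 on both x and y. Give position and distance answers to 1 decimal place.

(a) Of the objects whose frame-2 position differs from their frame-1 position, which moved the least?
the cyan pentagon

(moved 0.4)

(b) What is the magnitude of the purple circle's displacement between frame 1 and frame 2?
2.3

The purple circle moved from (2.0, 5.1) to (4.2, 4.6), a distance of √(2.2² + 0.5²) ≈ 2.3.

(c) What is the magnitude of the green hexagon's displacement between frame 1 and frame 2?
1.1

The green hexagon moved from (1.7, 2.1) to (1.0, 2.9), a distance of √(0.7² + 0.8²) ≈ 1.1.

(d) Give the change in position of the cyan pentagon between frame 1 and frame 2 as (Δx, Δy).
(0.0, 0.4)

The cyan pentagon was at (7.9, 8.3) in frame 1 and (7.9, 8.7) in frame 2.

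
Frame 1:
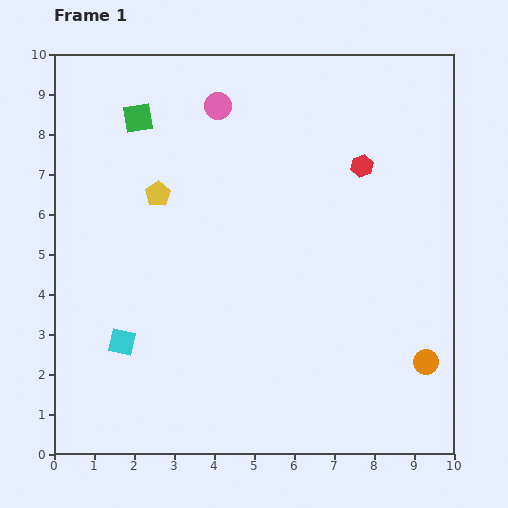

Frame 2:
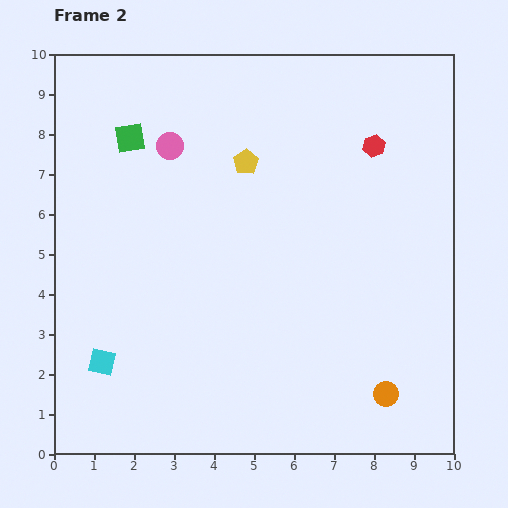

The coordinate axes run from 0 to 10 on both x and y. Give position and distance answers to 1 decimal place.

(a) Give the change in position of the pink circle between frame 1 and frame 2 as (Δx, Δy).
(-1.2, -1.0)

The pink circle was at (4.1, 8.7) in frame 1 and (2.9, 7.7) in frame 2.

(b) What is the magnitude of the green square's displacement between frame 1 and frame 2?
0.5

The green square moved from (2.1, 8.4) to (1.9, 7.9), a distance of √(0.2² + 0.5²) ≈ 0.5.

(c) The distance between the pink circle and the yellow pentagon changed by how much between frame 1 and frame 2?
-0.8

Distance in frame 1: 2.7. Distance in frame 2: 1.9.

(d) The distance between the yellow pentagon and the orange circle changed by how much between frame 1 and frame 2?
-1.1

Distance in frame 1: 7.9. Distance in frame 2: 6.8.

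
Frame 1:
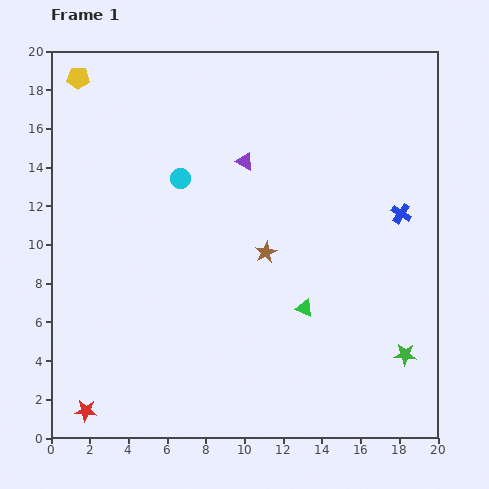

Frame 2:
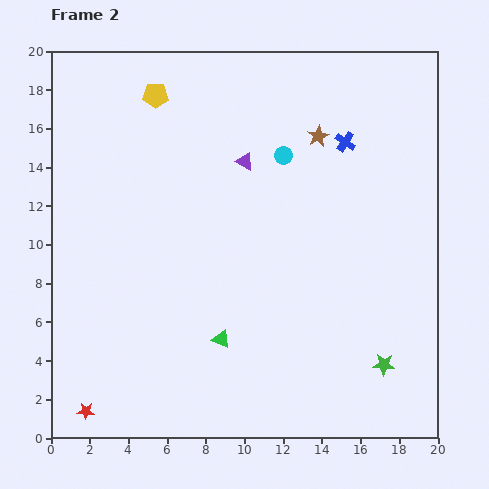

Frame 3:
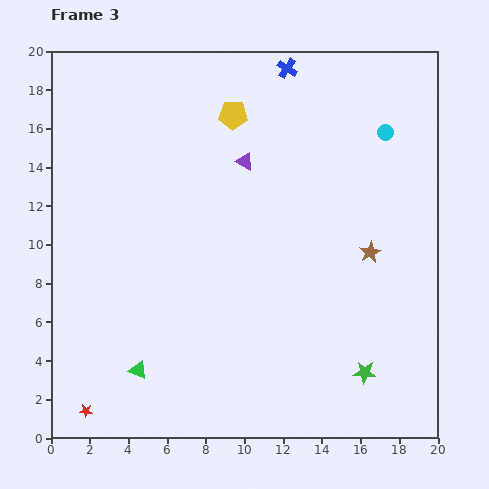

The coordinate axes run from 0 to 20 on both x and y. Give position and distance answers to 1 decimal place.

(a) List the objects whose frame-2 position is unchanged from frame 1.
the red star, the purple triangle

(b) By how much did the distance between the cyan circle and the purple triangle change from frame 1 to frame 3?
+4.1

Distance in frame 1: 3.4. Distance in frame 3: 7.5.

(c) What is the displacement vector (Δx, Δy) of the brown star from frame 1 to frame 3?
(5.4, 0.0)

The brown star was at (11.1, 9.6) in frame 1 and (16.5, 9.6) in frame 3.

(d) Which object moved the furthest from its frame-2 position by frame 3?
the brown star

(moved 6.6; next 5.4)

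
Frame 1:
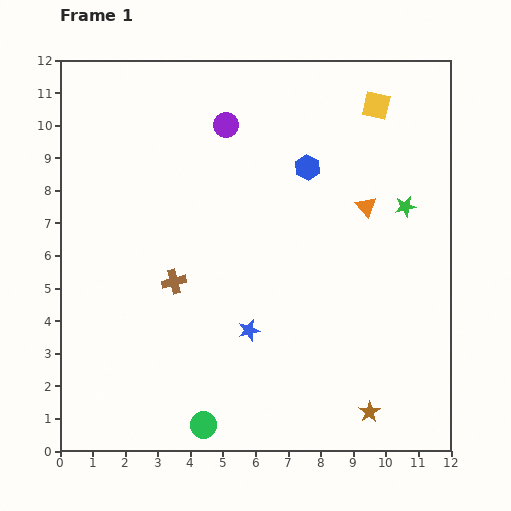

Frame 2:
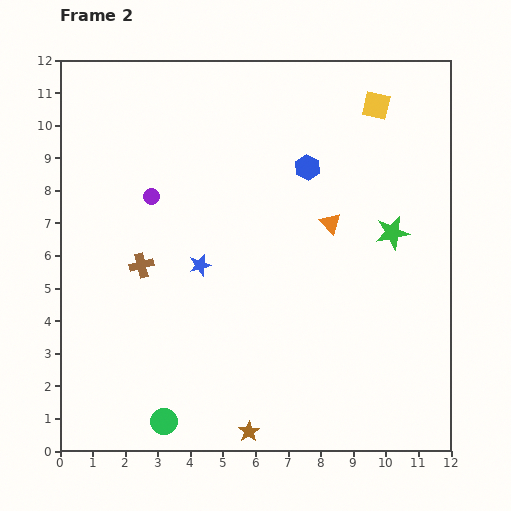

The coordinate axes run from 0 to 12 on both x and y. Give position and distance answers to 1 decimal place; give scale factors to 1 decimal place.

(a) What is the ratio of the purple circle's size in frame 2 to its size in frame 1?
0.7×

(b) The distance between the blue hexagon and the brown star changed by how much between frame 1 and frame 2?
+0.6

Distance in frame 1: 7.7. Distance in frame 2: 8.3.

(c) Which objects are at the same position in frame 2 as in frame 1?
the yellow square, the blue hexagon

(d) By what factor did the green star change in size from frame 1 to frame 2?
1.6×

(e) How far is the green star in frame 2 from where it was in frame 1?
0.9

The green star moved from (10.6, 7.5) to (10.2, 6.7), a distance of √(0.4² + 0.8²) ≈ 0.9.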